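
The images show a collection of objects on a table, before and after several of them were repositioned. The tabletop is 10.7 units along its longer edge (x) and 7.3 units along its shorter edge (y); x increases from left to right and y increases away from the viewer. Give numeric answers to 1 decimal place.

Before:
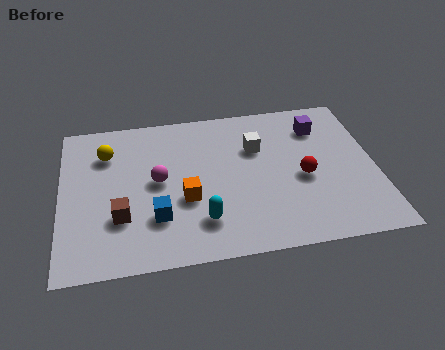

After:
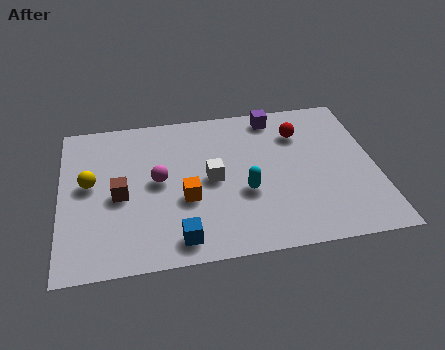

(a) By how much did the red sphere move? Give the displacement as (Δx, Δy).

(0.0, 2.2)

The red sphere was at about (8.2, 3.2) and moved to about (8.2, 5.4).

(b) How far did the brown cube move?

1.0

The brown cube was near (2.0, 2.3) before and (2.0, 3.3) after, so it travelled √(0.0² + 1.0²) ≈ 1.0 units.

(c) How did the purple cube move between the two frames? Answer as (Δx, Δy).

(-1.5, 0.8)

From the two frames, the purple cube sits at roughly (8.9, 5.6) before and (7.4, 6.4) after.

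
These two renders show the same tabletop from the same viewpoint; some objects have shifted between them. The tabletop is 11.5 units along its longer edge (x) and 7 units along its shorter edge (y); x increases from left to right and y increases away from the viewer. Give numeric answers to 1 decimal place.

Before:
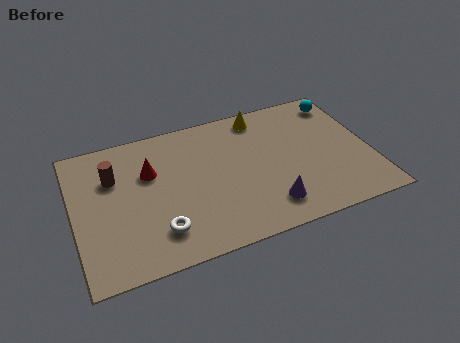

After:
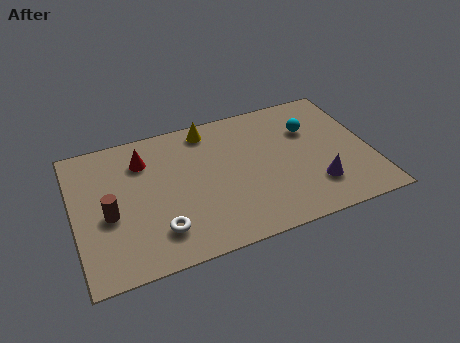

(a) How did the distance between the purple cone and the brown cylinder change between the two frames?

+1.4

The distance was about 6.6 in the first image and 8.0 in the second, so they moved 1.4 units further apart.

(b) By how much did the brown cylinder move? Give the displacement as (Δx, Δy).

(-0.3, -1.8)

The brown cylinder started near (1.6, 4.8) and ended near (1.3, 3.0).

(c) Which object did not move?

the white torus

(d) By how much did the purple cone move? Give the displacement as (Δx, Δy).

(1.9, 0.4)

The purple cone started near (7.3, 1.4) and ended near (9.2, 1.8).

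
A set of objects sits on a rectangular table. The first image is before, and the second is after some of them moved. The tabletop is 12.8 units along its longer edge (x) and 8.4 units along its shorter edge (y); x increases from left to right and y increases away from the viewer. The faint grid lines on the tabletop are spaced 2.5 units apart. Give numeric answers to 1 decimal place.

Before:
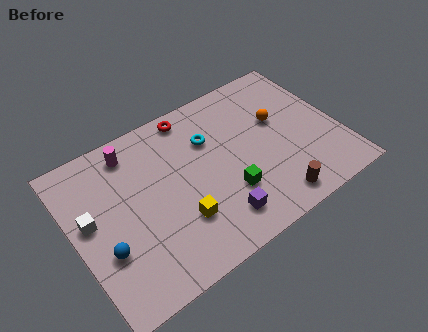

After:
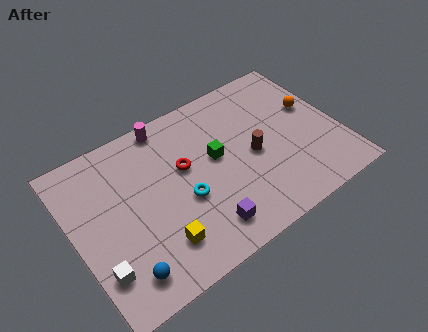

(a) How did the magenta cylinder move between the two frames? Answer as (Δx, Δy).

(1.8, 0.5)

The magenta cylinder started near (3.2, 7.1) and ended near (5.0, 7.6).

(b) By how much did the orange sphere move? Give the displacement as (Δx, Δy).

(1.7, -0.1)

From the two frames, the orange sphere sits at roughly (10.1, 5.1) before and (11.8, 5.0) after.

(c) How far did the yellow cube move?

1.3

The yellow cube was near (4.7, 2.5) before and (3.6, 1.9) after, so it travelled √(1.1² + 0.6²) ≈ 1.3 units.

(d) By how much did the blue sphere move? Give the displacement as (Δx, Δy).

(0.6, -1.5)

From the two frames, the blue sphere sits at roughly (1.2, 2.9) before and (1.8, 1.4) after.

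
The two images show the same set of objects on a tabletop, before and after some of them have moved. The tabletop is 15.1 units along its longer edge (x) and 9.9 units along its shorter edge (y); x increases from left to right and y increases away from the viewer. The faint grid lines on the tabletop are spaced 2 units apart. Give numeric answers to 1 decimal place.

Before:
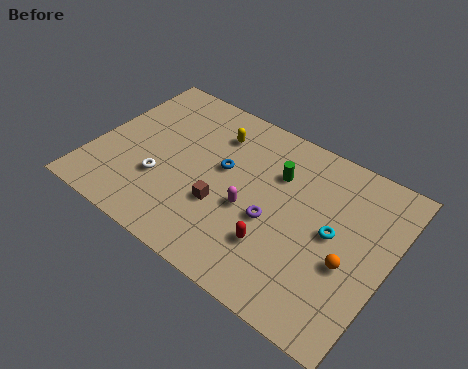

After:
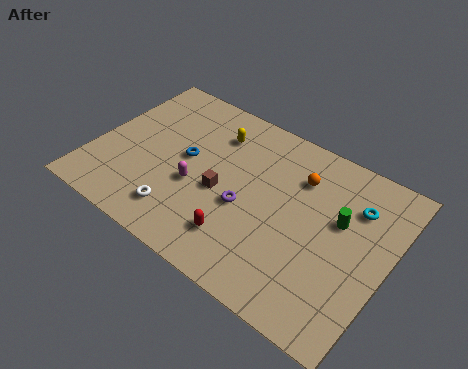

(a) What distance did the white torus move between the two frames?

1.9

The white torus moved from about (3.7, 3.3) to (5.0, 1.9), a distance of √(1.3² + 1.4²) ≈ 1.9.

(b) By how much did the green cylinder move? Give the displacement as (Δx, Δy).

(3.4, -0.9)

The green cylinder was at about (9.1, 6.9) and moved to about (12.5, 6.0).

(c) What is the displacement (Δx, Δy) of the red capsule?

(-1.7, -0.6)

From the two frames, the red capsule sits at roughly (9.8, 2.8) before and (8.1, 2.2) after.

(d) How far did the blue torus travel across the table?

1.9

The blue torus moved from about (6.5, 5.7) to (4.6, 5.3), a distance of √(1.9² + 0.4²) ≈ 1.9.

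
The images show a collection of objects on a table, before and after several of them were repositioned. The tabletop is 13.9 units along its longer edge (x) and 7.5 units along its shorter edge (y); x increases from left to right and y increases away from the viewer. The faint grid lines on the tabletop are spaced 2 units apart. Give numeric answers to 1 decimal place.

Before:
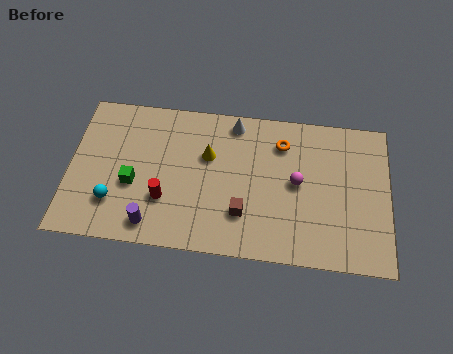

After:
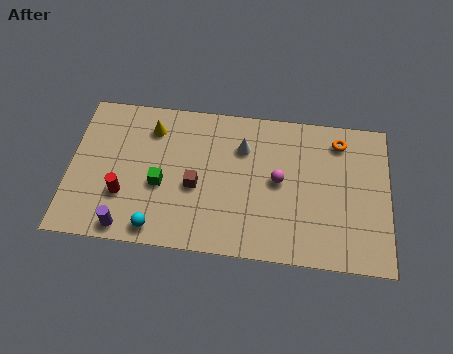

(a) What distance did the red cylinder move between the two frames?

1.8

From (4.2, 2.4) to (2.4, 2.4), the red cylinder covered √(1.8² + 0.0²) ≈ 1.8 units.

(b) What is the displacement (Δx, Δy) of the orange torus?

(2.5, 0.4)

The orange torus was at about (9.2, 5.8) and moved to about (11.7, 6.2).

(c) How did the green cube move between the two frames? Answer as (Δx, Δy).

(1.2, 0.1)

The green cube was at about (2.8, 3.0) and moved to about (4.0, 3.1).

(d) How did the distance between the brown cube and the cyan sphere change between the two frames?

-2.8

They were about 5.6 units apart before and 2.8 after — 2.8 units closer together.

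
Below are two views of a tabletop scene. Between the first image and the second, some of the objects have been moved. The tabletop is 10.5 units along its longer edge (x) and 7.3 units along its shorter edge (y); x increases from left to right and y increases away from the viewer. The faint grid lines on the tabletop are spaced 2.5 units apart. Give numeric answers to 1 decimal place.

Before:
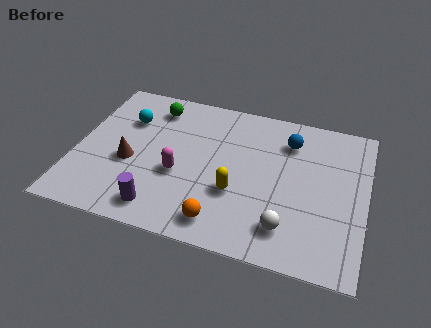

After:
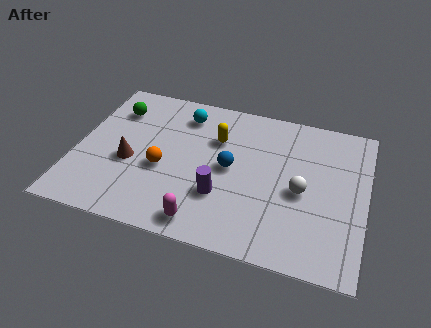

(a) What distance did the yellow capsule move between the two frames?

2.6

The yellow capsule was near (5.9, 2.6) before and (5.0, 5.0) after, so it travelled √(0.9² + 2.4²) ≈ 2.6 units.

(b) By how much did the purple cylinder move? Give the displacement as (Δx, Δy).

(2.1, 1.2)

The purple cylinder started near (3.3, 1.1) and ended near (5.4, 2.3).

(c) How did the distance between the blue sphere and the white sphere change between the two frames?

-1.5

The distance was about 4.1 in the first image and 2.6 in the second, so they moved 1.5 units closer together.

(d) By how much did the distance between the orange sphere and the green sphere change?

-2.5

The distance was about 5.7 in the first image and 3.2 in the second, so they moved 2.5 units closer together.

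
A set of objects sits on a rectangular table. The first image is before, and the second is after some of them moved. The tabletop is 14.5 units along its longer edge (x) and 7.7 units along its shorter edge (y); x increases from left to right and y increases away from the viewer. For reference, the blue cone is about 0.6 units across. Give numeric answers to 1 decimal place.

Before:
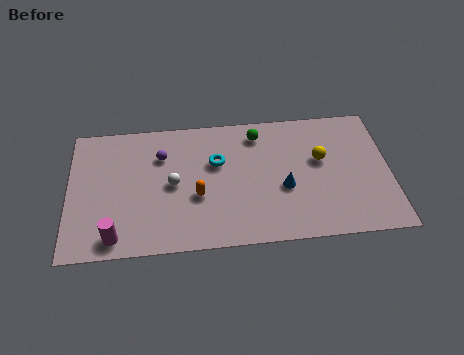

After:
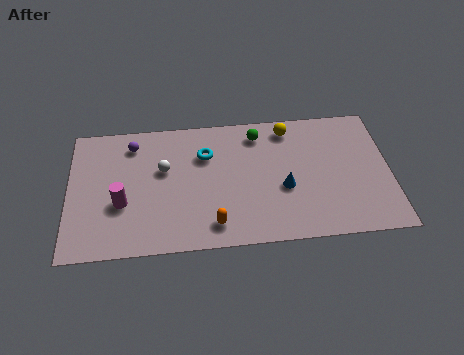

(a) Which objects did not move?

the blue cone and the green sphere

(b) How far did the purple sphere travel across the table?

1.5

The purple sphere moved from about (4.2, 5.5) to (2.9, 6.3), a distance of √(1.3² + 0.8²) ≈ 1.5.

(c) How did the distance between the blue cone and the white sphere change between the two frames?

+0.6

Before: roughly 5.0 units apart; after: 5.6. That's 0.6 units further apart.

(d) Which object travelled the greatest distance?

the yellow sphere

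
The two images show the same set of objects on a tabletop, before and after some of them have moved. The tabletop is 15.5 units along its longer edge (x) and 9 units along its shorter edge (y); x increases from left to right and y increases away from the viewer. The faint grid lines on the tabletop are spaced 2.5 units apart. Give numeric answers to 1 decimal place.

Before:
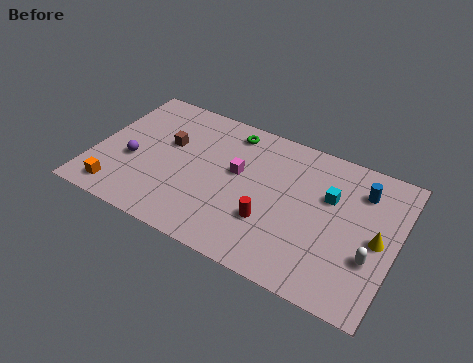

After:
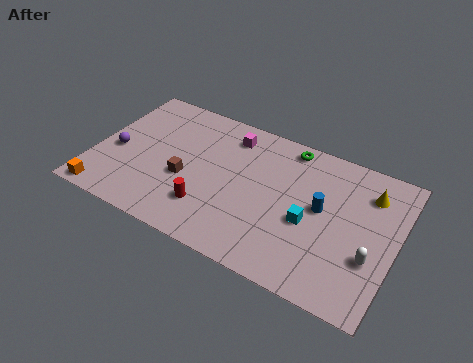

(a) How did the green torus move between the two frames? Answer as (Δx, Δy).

(3.0, 0.3)

The green torus was at about (6.6, 7.7) and moved to about (9.6, 8.0).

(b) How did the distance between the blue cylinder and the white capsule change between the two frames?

-0.7

They were about 3.9 units apart before and 3.2 after — 0.7 units closer together.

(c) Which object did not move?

the white capsule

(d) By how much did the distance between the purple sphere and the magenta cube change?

+1.0

They were about 5.5 units apart before and 6.5 after — 1.0 units further apart.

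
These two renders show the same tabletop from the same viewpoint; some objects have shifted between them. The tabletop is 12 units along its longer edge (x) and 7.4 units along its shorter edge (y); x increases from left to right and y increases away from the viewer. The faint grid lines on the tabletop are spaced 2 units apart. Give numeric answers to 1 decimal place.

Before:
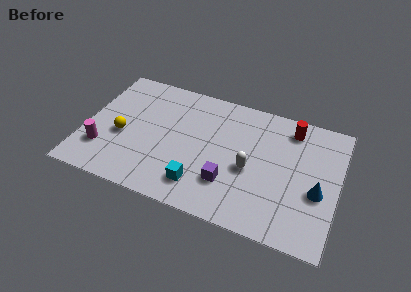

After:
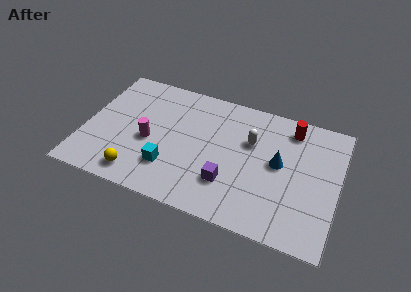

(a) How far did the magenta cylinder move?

2.4

From (1.0, 2.0) to (3.1, 3.2), the magenta cylinder covered √(2.1² + 1.2²) ≈ 2.4 units.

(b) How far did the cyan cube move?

1.6

From (5.7, 1.5) to (4.2, 2.0), the cyan cube covered √(1.5² + 0.5²) ≈ 1.6 units.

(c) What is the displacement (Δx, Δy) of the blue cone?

(-1.9, 1.0)

The blue cone was at about (11.1, 3.0) and moved to about (9.2, 4.0).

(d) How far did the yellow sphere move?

2.2

From (1.8, 3.1) to (2.8, 1.1), the yellow sphere covered √(1.0² + 2.0²) ≈ 2.2 units.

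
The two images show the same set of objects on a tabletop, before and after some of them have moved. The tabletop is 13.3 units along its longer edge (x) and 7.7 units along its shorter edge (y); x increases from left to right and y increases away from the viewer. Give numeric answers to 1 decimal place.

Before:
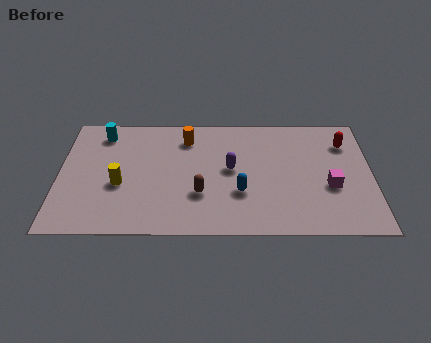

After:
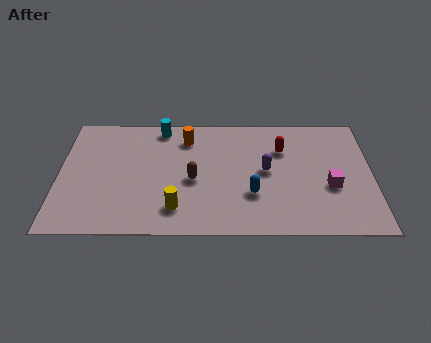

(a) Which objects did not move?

the orange cylinder and the magenta cube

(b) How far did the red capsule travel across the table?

2.7

The red capsule was near (12.2, 5.8) before and (9.5, 5.4) after, so it travelled √(2.7² + 0.4²) ≈ 2.7 units.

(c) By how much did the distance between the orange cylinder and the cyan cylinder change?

-2.3

Before: roughly 3.6 units apart; after: 1.3. That's 2.3 units closer together.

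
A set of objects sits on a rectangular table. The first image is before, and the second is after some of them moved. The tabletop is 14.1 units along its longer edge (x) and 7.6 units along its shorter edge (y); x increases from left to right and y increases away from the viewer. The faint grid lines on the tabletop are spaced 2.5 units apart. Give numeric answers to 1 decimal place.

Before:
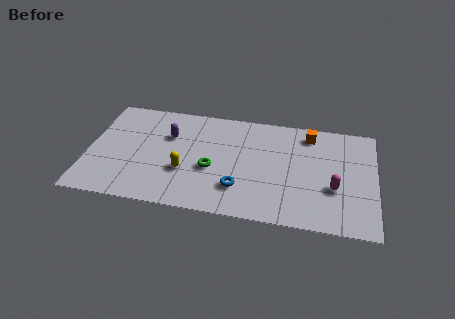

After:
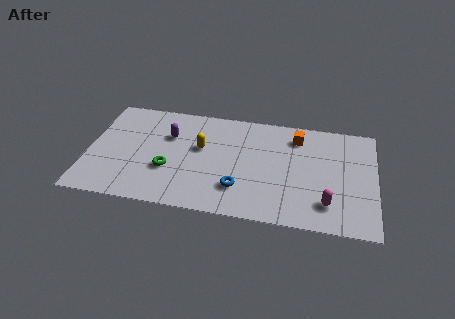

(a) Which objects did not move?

the purple capsule and the blue torus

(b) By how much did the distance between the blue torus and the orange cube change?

-0.6

The distance was about 5.5 in the first image and 4.9 in the second, so they moved 0.6 units closer together.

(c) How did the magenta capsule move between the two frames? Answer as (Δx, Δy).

(-0.3, -1.1)

The magenta capsule was at about (12.1, 2.8) and moved to about (11.8, 1.7).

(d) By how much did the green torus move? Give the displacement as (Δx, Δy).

(-2.1, -0.4)

The green torus started near (6.1, 3.1) and ended near (4.0, 2.7).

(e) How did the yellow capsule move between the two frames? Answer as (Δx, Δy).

(0.7, 1.8)

The yellow capsule was at about (4.8, 2.7) and moved to about (5.5, 4.5).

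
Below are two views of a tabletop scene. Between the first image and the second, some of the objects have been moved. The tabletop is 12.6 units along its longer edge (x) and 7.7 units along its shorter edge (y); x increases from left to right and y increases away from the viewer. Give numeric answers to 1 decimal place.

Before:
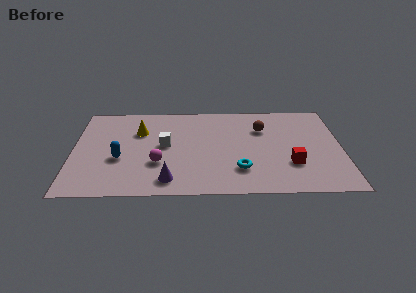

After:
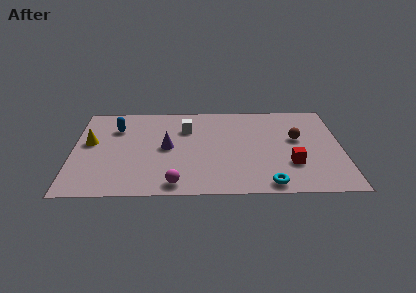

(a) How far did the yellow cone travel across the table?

2.5

From (3.1, 5.3) to (0.8, 4.4), the yellow cone covered √(2.3² + 0.9²) ≈ 2.5 units.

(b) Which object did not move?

the red cube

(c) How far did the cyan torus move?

1.8

The cyan torus moved from about (7.8, 2.0) to (9.1, 0.8), a distance of √(1.3² + 1.2²) ≈ 1.8.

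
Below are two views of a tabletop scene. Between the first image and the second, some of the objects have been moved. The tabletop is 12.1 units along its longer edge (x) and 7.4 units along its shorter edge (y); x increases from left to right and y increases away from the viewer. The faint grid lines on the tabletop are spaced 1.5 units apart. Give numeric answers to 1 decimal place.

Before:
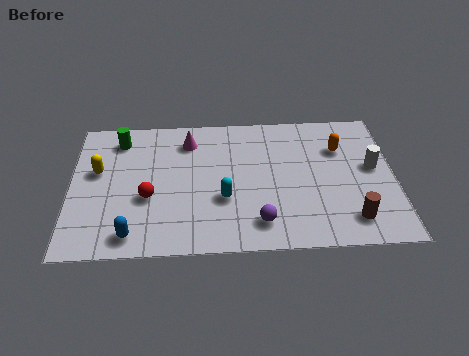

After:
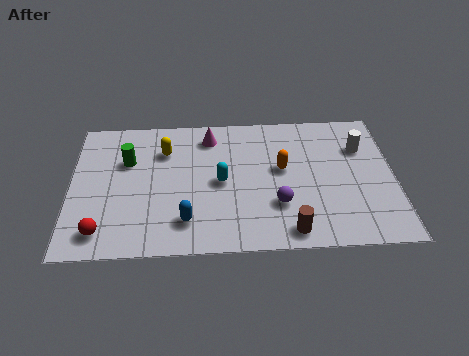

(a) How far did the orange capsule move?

2.4

From (10.1, 5.2) to (7.9, 4.2), the orange capsule covered √(2.2² + 1.0²) ≈ 2.4 units.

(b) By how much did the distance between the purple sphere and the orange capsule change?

-3.0

Before: roughly 4.9 units apart; after: 1.9. That's 3.0 units closer together.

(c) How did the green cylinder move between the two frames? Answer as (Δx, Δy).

(0.3, -1.2)

The green cylinder started near (1.8, 6.1) and ended near (2.1, 4.9).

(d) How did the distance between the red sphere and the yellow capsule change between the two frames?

+2.4

The distance was about 2.4 in the first image and 4.8 in the second, so they moved 2.4 units further apart.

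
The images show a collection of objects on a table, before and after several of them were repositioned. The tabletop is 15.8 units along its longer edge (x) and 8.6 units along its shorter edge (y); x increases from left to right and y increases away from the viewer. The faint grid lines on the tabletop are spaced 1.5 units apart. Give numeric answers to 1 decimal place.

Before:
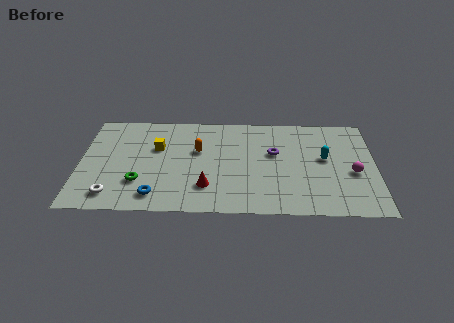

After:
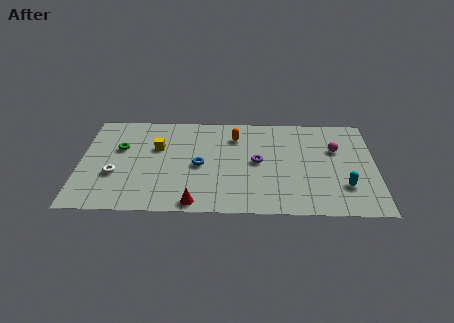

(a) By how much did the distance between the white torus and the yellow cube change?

-1.4

Before: roughly 4.7 units apart; after: 3.3. That's 1.4 units closer together.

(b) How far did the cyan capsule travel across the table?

2.6

The cyan capsule was near (13.1, 4.8) before and (14.1, 2.4) after, so it travelled √(1.0² + 2.4²) ≈ 2.6 units.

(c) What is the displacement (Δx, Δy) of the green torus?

(-1.1, 2.9)

The green torus started near (3.2, 2.5) and ended near (2.1, 5.4).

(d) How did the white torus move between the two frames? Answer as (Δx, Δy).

(0.1, 1.7)

From the two frames, the white torus sits at roughly (1.8, 1.4) before and (1.9, 3.1) after.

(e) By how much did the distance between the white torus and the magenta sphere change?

-0.9

Before: roughly 13.0 units apart; after: 12.1. That's 0.9 units closer together.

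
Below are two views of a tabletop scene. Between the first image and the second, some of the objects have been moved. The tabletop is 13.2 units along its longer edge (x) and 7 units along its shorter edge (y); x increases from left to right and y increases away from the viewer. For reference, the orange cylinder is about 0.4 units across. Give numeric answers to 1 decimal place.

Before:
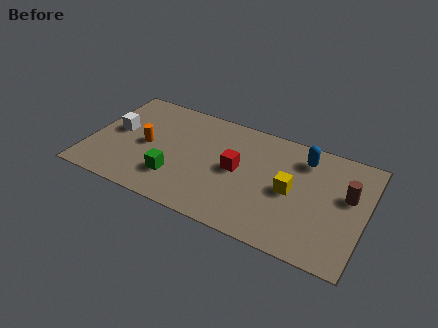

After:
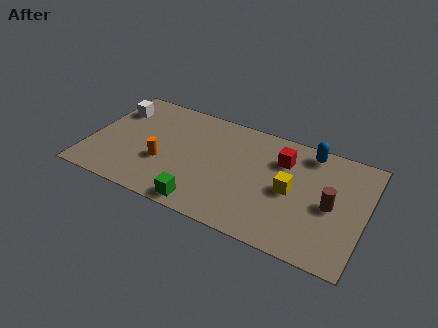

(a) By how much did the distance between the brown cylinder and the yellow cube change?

-0.8

They were about 2.7 units apart before and 1.9 after — 0.8 units closer together.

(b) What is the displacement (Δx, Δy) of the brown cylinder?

(-0.7, -0.9)

The brown cylinder was at about (12.3, 4.2) and moved to about (11.6, 3.3).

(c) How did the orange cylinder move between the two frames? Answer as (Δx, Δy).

(0.9, -0.8)

From the two frames, the orange cylinder sits at roughly (2.7, 3.4) before and (3.6, 2.6) after.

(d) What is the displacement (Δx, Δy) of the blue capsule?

(0.2, 0.5)

The blue capsule was at about (10.1, 5.6) and moved to about (10.3, 6.1).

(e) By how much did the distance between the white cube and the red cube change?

+2.3

The distance was about 5.9 in the first image and 8.2 in the second, so they moved 2.3 units further apart.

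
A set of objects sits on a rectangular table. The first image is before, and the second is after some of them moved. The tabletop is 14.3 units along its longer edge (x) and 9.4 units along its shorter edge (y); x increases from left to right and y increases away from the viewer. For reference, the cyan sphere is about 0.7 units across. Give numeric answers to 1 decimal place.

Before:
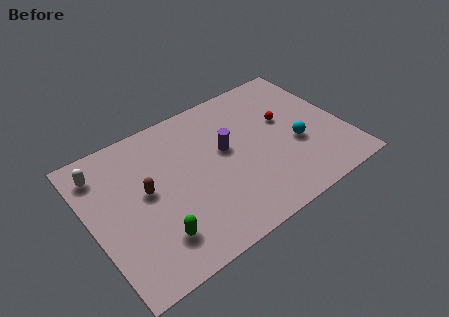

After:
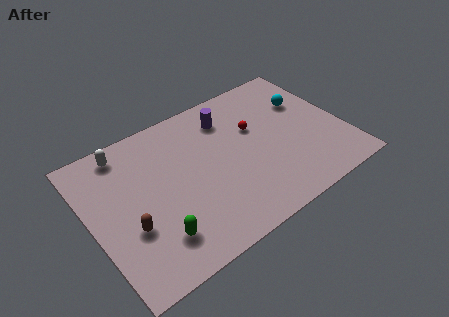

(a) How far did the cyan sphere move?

2.8

The cyan sphere was near (11.5, 3.7) before and (12.6, 6.3) after, so it travelled √(1.1² + 2.6²) ≈ 2.8 units.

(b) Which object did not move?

the green capsule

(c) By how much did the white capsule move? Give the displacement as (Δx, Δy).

(1.4, 0.6)

From the two frames, the white capsule sits at roughly (1.0, 7.6) before and (2.4, 8.2) after.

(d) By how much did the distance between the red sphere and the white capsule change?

-2.9

The distance was about 10.4 in the first image and 7.5 in the second, so they moved 2.9 units closer together.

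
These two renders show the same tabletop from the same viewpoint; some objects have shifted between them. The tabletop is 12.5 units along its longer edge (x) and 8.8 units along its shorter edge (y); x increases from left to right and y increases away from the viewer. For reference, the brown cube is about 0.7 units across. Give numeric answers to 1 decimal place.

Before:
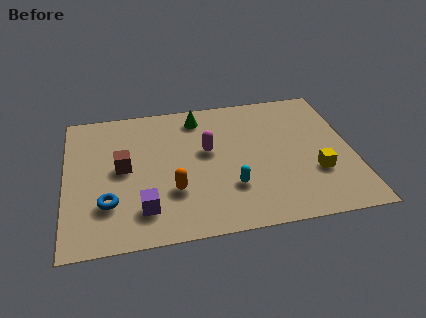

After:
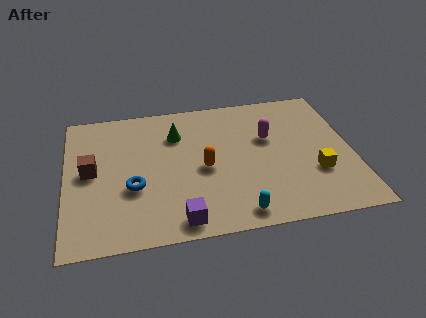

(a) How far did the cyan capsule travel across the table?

1.6

From (7.1, 2.6) to (7.3, 1.0), the cyan capsule covered √(0.2² + 1.6²) ≈ 1.6 units.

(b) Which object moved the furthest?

the magenta capsule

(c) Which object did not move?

the yellow cube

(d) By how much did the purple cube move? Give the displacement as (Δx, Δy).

(1.5, -0.9)

The purple cube was at about (3.3, 1.9) and moved to about (4.8, 1.0).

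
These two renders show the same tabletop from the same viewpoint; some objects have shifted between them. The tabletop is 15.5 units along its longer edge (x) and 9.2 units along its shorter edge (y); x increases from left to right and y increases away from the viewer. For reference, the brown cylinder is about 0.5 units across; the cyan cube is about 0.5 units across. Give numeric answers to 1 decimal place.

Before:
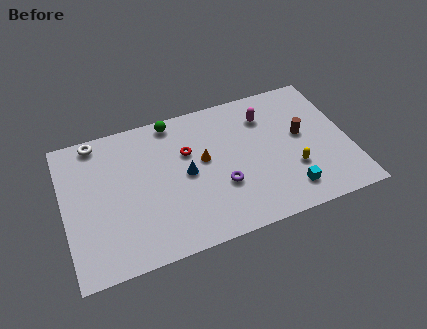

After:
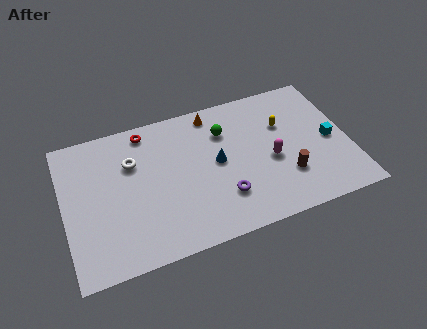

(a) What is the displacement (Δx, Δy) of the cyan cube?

(2.6, 2.6)

From the two frames, the cyan cube sits at roughly (11.9, 1.7) before and (14.5, 4.3) after.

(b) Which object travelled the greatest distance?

the cyan cube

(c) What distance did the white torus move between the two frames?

2.7

The white torus moved from about (2.0, 8.3) to (3.8, 6.3), a distance of √(1.8² + 2.0²) ≈ 2.7.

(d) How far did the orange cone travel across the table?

3.0

The orange cone moved from about (7.6, 5.2) to (8.4, 8.1), a distance of √(0.8² + 2.9²) ≈ 3.0.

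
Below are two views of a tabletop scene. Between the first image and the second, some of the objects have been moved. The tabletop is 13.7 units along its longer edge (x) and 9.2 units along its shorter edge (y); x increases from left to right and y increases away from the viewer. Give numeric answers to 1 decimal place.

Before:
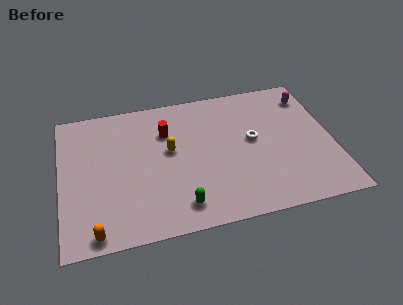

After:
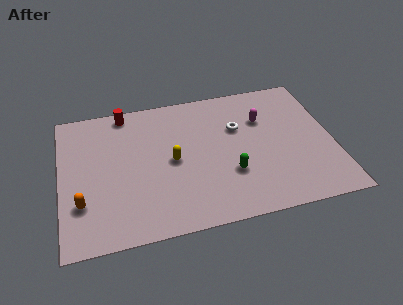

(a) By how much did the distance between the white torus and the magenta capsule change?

-2.6

Before: roughly 3.9 units apart; after: 1.3. That's 2.6 units closer together.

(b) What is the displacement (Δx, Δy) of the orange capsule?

(-0.6, 1.9)

The orange capsule was at about (1.6, 0.8) and moved to about (1.0, 2.7).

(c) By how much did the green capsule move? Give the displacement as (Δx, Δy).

(2.6, 1.5)

The green capsule started near (5.8, 1.5) and ended near (8.4, 3.0).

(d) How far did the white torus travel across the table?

1.2

The white torus was near (9.7, 5.0) before and (9.0, 6.0) after, so it travelled √(0.7² + 1.0²) ≈ 1.2 units.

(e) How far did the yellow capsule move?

0.7

The yellow capsule was near (5.5, 5.2) before and (5.6, 4.5) after, so it travelled √(0.1² + 0.7²) ≈ 0.7 units.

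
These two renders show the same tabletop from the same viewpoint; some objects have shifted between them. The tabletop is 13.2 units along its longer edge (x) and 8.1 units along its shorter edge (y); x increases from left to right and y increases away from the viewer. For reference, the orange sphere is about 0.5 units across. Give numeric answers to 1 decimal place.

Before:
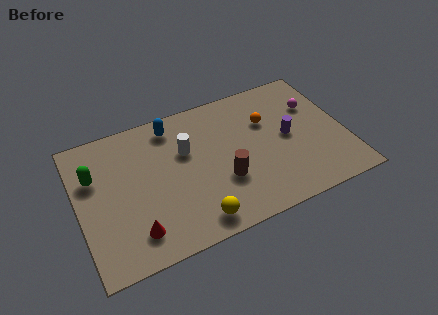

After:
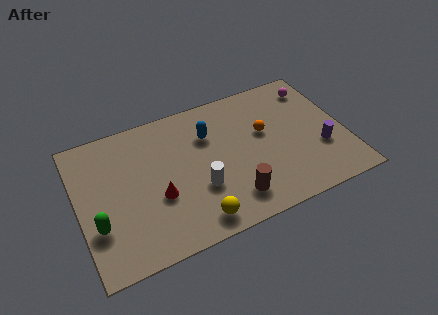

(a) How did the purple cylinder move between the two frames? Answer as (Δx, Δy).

(1.5, -1.3)

The purple cylinder started near (10.4, 4.1) and ended near (11.9, 2.8).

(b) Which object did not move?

the yellow sphere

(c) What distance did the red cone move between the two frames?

2.0

From (2.5, 1.6) to (3.8, 3.1), the red cone covered √(1.3² + 1.5²) ≈ 2.0 units.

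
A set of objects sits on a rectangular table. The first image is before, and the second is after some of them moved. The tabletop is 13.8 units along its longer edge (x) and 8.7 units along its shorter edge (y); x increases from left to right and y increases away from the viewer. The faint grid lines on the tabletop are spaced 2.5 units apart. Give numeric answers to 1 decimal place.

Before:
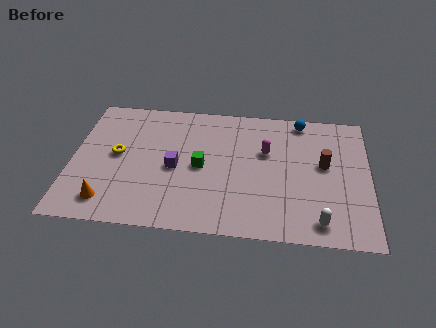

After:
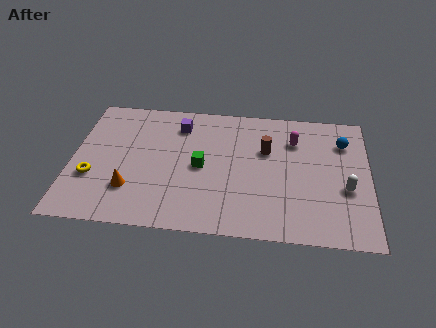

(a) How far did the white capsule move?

2.5

The white capsule was near (11.5, 1.2) before and (12.7, 3.4) after, so it travelled √(1.2² + 2.2²) ≈ 2.5 units.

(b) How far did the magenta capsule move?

1.6

The magenta capsule was near (9.0, 5.5) before and (10.3, 6.4) after, so it travelled √(1.3² + 0.9²) ≈ 1.6 units.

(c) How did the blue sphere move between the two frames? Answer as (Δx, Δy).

(2.0, -1.3)

The blue sphere was at about (10.6, 7.8) and moved to about (12.6, 6.5).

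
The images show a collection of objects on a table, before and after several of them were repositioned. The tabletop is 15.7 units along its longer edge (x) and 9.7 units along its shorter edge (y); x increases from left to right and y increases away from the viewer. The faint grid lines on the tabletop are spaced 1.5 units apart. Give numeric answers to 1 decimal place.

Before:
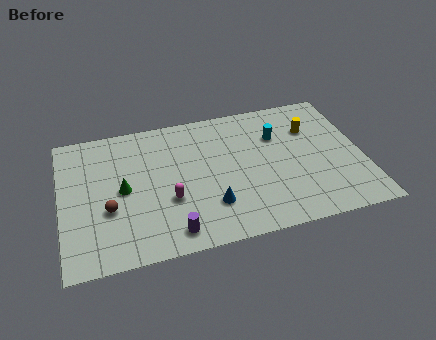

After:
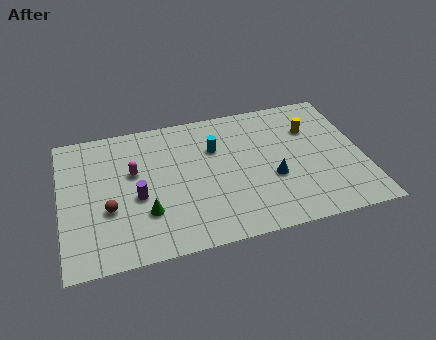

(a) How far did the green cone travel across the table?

2.2

The green cone was near (3.2, 4.8) before and (4.3, 2.9) after, so it travelled √(1.1² + 1.9²) ≈ 2.2 units.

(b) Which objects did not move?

the yellow cylinder and the brown sphere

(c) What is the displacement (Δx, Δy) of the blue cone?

(3.3, 1.1)

The blue cone started near (7.6, 2.6) and ended near (10.9, 3.7).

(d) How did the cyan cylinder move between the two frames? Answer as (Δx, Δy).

(-3.3, -0.1)

The cyan cylinder was at about (11.4, 6.7) and moved to about (8.1, 6.6).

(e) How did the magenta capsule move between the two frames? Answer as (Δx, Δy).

(-1.7, 2.4)

The magenta capsule was at about (5.5, 3.5) and moved to about (3.8, 5.9).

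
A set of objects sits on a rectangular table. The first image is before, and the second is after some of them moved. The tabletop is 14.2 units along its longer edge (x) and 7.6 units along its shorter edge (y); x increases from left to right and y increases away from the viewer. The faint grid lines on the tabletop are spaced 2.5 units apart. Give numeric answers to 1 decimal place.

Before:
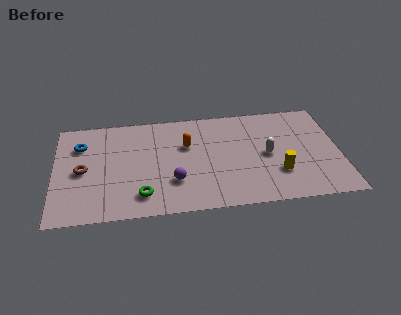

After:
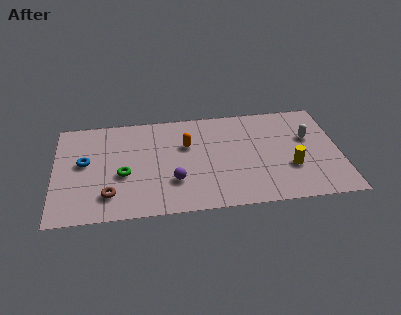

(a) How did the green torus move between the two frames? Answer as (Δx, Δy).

(-0.9, 1.6)

The green torus started near (4.3, 1.5) and ended near (3.4, 3.1).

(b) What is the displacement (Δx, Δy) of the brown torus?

(1.3, -1.9)

The brown torus started near (1.4, 3.6) and ended near (2.7, 1.7).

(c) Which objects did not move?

the purple sphere and the orange capsule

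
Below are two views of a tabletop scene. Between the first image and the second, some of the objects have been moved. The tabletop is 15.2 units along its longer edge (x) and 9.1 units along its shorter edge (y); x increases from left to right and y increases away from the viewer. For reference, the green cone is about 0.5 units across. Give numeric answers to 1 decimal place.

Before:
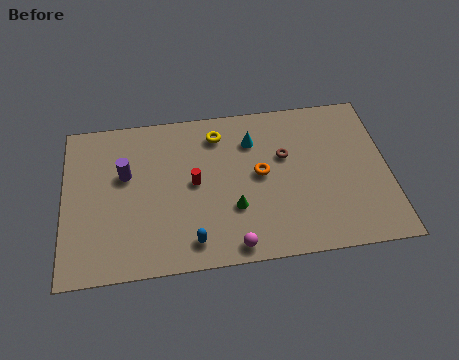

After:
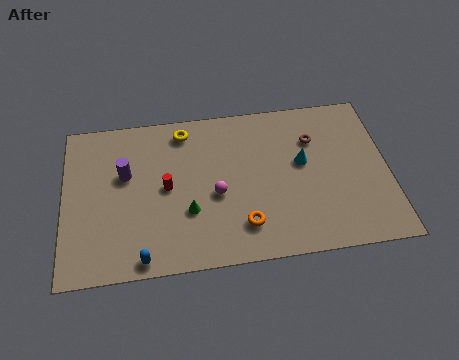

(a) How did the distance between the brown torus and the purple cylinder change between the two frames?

+1.4

The distance was about 7.5 in the first image and 8.9 in the second, so they moved 1.4 units further apart.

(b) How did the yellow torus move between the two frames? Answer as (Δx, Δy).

(-1.6, 0.4)

From the two frames, the yellow torus sits at roughly (7.3, 7.4) before and (5.7, 7.8) after.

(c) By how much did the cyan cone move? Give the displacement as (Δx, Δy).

(2.3, -1.6)

The cyan cone started near (8.9, 6.8) and ended near (11.2, 5.2).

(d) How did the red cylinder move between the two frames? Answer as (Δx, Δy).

(-1.3, -0.1)

The red cylinder was at about (6.1, 4.7) and moved to about (4.8, 4.6).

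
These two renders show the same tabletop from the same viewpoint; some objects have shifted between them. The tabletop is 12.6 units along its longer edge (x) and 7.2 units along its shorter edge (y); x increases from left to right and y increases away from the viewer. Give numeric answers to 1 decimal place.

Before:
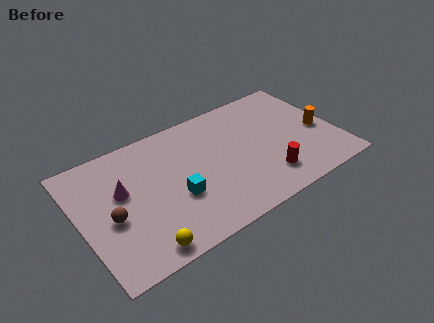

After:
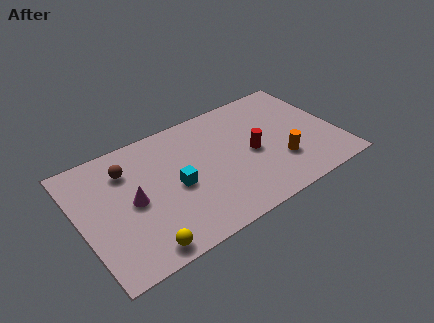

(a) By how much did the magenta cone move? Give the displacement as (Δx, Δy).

(0.4, -0.8)

From the two frames, the magenta cone sits at roughly (2.1, 4.3) before and (2.5, 3.5) after.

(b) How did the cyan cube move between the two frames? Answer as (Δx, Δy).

(0.1, 0.6)

The cyan cube started near (4.5, 2.7) and ended near (4.6, 3.3).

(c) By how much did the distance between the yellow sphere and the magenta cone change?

-0.8

The distance was about 3.5 in the first image and 2.7 in the second, so they moved 0.8 units closer together.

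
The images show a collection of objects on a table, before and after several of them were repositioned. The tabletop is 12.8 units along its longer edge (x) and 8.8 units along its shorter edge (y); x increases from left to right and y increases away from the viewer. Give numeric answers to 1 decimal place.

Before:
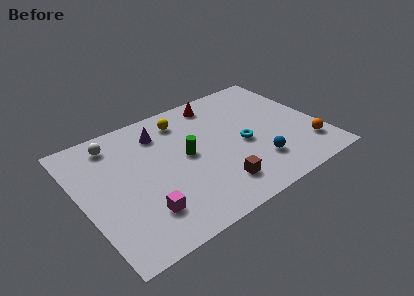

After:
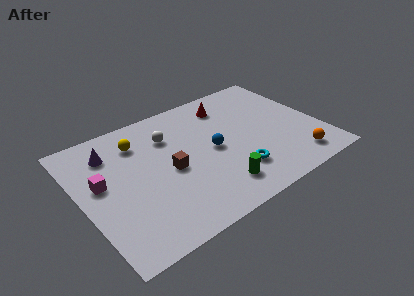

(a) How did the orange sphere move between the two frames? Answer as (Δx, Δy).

(-0.8, -0.6)

The orange sphere was at about (11.8, 2.0) and moved to about (11.0, 1.4).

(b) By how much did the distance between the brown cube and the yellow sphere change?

-2.5

The distance was about 5.5 in the first image and 3.0 in the second, so they moved 2.5 units closer together.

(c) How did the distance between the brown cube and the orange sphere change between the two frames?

+1.8

The distance was about 5.1 in the first image and 6.9 in the second, so they moved 1.8 units further apart.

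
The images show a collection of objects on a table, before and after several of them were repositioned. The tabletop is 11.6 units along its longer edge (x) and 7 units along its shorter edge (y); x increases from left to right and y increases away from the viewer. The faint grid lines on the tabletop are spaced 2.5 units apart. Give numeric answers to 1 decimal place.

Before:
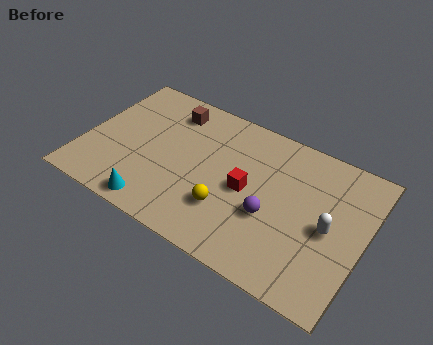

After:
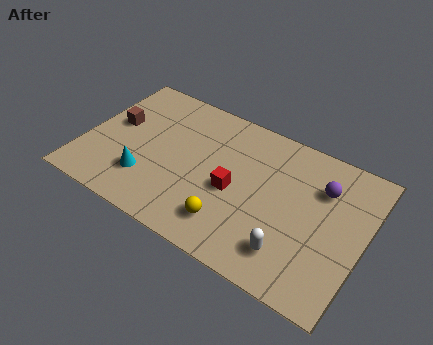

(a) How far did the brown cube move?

2.7

The brown cube moved from about (3.2, 5.7) to (1.1, 4.0), a distance of √(2.1² + 1.7²) ≈ 2.7.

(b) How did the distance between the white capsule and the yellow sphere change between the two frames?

-1.7

The distance was about 4.2 in the first image and 2.5 in the second, so they moved 1.7 units closer together.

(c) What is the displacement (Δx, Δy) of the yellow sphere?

(0.2, -0.6)

From the two frames, the yellow sphere sits at roughly (6.2, 2.1) before and (6.4, 1.5) after.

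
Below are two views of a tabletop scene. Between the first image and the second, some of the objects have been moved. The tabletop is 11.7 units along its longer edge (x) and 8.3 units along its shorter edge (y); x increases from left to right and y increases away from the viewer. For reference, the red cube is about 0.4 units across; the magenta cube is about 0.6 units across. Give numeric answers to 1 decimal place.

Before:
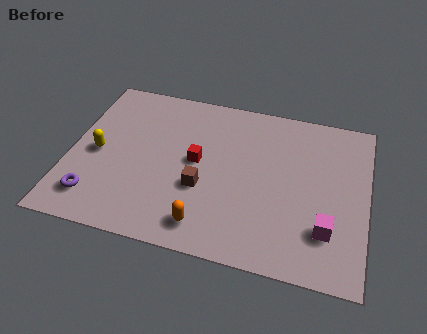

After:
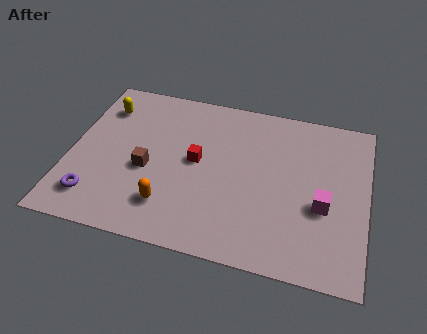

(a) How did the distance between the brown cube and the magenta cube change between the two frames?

+1.9

The distance was about 5.0 in the first image and 6.9 in the second, so they moved 1.9 units further apart.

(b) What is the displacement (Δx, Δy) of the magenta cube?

(-0.2, 1.1)

From the two frames, the magenta cube sits at roughly (10.2, 2.2) before and (10.0, 3.3) after.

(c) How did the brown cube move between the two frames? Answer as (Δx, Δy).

(-2.2, 0.4)

The brown cube was at about (5.3, 3.1) and moved to about (3.1, 3.5).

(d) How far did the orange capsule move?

1.6

The orange capsule was near (5.6, 1.3) before and (4.1, 1.9) after, so it travelled √(1.5² + 0.6²) ≈ 1.6 units.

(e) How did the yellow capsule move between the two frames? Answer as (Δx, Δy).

(0.0, 2.5)

The yellow capsule started near (1.1, 3.9) and ended near (1.1, 6.4).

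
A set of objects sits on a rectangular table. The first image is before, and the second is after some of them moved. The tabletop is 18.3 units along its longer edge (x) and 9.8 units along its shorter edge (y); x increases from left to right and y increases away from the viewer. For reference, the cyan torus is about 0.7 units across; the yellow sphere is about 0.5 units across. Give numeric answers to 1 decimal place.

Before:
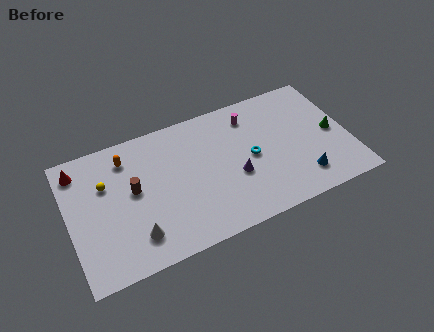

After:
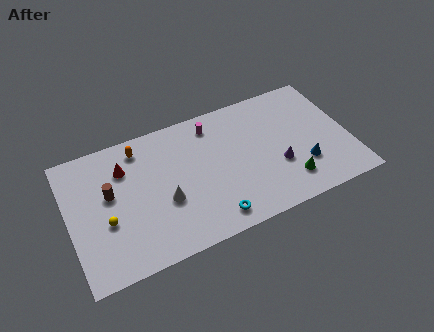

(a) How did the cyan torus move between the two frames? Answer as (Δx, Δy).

(-3.0, -3.4)

The cyan torus was at about (11.9, 4.8) and moved to about (8.9, 1.4).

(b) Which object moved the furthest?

the cyan torus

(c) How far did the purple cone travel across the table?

2.8

The purple cone was near (10.7, 3.8) before and (13.5, 3.5) after, so it travelled √(2.8² + 0.3²) ≈ 2.8 units.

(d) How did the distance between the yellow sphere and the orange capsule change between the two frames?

+3.1

The distance was about 2.1 in the first image and 5.2 in the second, so they moved 3.1 units further apart.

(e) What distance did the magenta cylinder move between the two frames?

2.5

The magenta cylinder moved from about (12.2, 7.9) to (9.7, 8.2), a distance of √(2.5² + 0.3²) ≈ 2.5.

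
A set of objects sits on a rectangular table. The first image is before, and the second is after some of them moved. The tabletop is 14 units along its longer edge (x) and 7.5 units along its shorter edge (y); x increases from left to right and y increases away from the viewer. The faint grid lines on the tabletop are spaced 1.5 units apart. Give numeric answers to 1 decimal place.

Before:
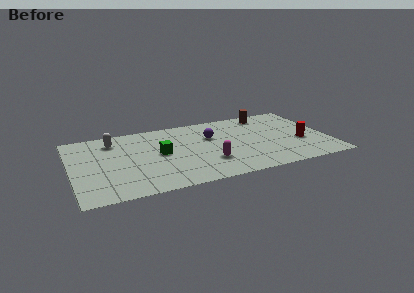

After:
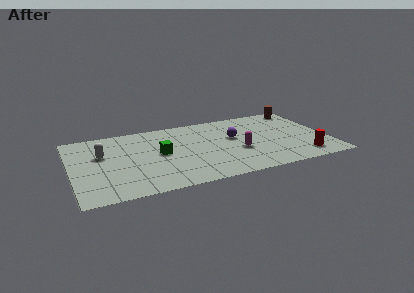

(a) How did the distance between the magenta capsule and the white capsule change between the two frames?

+1.3

They were about 6.2 units apart before and 7.5 after — 1.3 units further apart.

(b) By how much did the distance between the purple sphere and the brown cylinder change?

+1.0

They were about 3.7 units apart before and 4.7 after — 1.0 units further apart.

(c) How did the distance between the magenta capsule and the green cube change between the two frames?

+1.3

The distance was about 3.0 in the first image and 4.3 in the second, so they moved 1.3 units further apart.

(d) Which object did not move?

the green cube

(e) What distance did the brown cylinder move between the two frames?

2.0

The brown cylinder was near (11.0, 6.5) before and (13.0, 6.6) after, so it travelled √(2.0² + 0.1²) ≈ 2.0 units.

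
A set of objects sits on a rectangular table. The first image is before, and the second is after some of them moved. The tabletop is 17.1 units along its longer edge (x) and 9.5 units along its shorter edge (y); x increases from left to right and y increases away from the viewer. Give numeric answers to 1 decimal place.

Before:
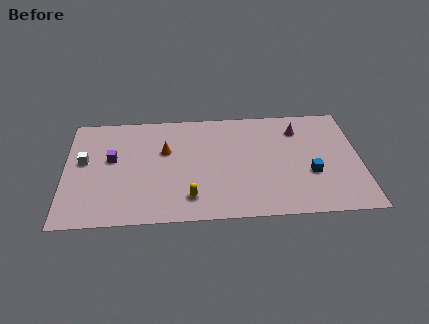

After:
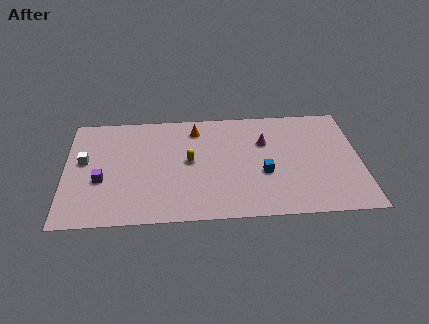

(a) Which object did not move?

the white cube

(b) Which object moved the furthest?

the yellow capsule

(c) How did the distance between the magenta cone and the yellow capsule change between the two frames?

-3.8

They were about 8.4 units apart before and 4.6 after — 3.8 units closer together.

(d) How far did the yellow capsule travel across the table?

3.1

The yellow capsule was near (7.2, 1.9) before and (7.2, 5.0) after, so it travelled √(0.0² + 3.1²) ≈ 3.1 units.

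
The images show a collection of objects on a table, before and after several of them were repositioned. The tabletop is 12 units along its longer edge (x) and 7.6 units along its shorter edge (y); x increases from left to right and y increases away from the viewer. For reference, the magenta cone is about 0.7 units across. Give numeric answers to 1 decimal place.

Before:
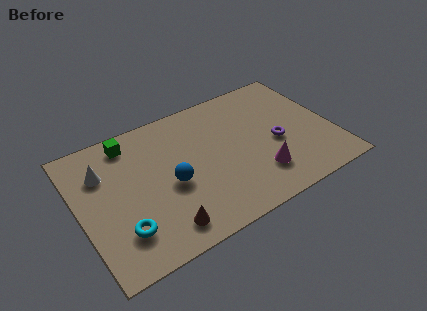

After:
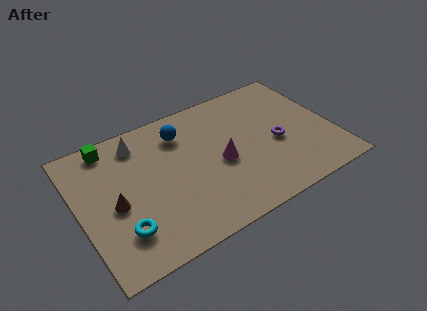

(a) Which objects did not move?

the cyan torus and the purple torus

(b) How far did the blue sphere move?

2.8

The blue sphere moved from about (4.2, 3.3) to (5.1, 5.9), a distance of √(0.9² + 2.6²) ≈ 2.8.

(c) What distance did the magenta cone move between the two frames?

2.2

The magenta cone moved from about (8.2, 1.9) to (6.6, 3.4), a distance of √(1.6² + 1.5²) ≈ 2.2.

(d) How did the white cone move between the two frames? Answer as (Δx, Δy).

(1.8, 0.9)

From the two frames, the white cone sits at roughly (1.3, 5.4) before and (3.1, 6.3) after.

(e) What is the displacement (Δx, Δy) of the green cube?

(-0.9, 0.2)

The green cube started near (2.7, 6.5) and ended near (1.8, 6.7).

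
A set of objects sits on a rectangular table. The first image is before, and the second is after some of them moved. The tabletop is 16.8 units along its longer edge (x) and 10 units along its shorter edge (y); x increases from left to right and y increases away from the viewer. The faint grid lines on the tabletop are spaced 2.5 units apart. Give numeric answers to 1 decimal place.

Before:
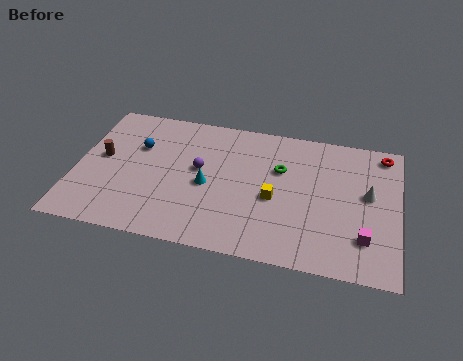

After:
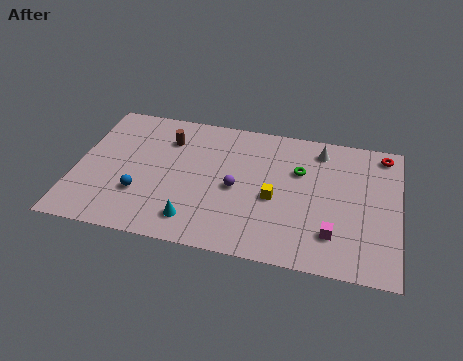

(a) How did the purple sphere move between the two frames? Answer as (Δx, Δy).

(2.0, -1.0)

From the two frames, the purple sphere sits at roughly (6.4, 5.6) before and (8.4, 4.6) after.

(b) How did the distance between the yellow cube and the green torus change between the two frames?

+0.4

Before: roughly 2.2 units apart; after: 2.6. That's 0.4 units further apart.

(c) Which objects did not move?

the red torus and the yellow cube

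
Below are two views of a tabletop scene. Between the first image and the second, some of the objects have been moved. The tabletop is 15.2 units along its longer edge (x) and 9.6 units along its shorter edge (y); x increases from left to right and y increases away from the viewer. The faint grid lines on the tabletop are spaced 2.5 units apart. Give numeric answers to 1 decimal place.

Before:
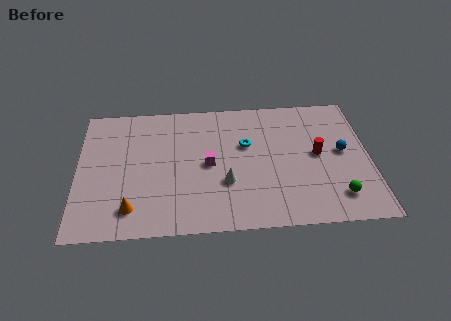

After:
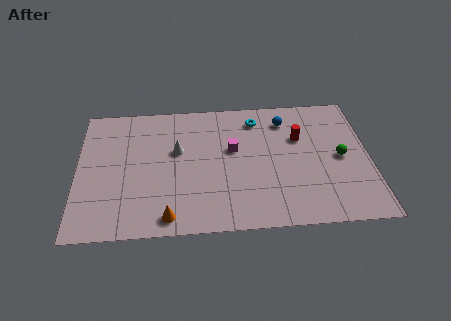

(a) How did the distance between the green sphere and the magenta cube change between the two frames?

-1.5

Before: roughly 7.2 units apart; after: 5.7. That's 1.5 units closer together.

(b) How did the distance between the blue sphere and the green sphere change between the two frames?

+0.9

They were about 3.2 units apart before and 4.1 after — 0.9 units further apart.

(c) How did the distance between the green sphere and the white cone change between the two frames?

+2.7

They were about 5.9 units apart before and 8.6 after — 2.7 units further apart.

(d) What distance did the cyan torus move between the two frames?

2.0

The cyan torus moved from about (8.8, 6.0) to (9.4, 7.9), a distance of √(0.6² + 1.9²) ≈ 2.0.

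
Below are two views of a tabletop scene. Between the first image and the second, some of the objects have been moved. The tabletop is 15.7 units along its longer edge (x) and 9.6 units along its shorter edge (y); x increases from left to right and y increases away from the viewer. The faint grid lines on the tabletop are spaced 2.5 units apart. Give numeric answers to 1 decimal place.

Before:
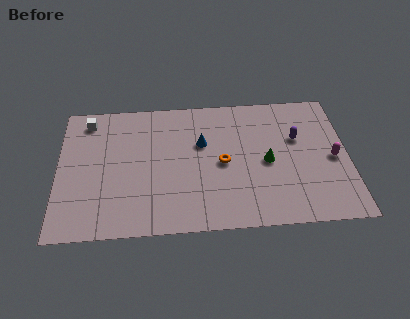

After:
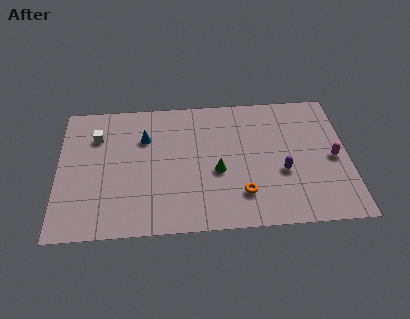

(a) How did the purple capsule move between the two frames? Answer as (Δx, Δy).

(-0.9, -2.4)

From the two frames, the purple capsule sits at roughly (13.0, 6.1) before and (12.1, 3.7) after.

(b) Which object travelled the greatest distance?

the blue cone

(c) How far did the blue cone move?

3.2

From (7.8, 6.1) to (4.7, 6.7), the blue cone covered √(3.1² + 0.6²) ≈ 3.2 units.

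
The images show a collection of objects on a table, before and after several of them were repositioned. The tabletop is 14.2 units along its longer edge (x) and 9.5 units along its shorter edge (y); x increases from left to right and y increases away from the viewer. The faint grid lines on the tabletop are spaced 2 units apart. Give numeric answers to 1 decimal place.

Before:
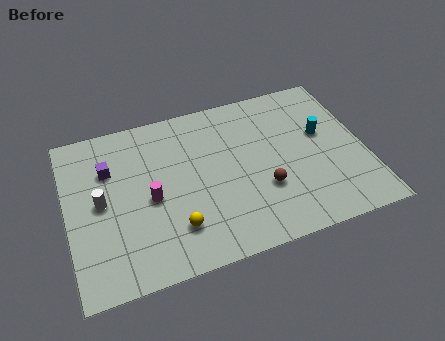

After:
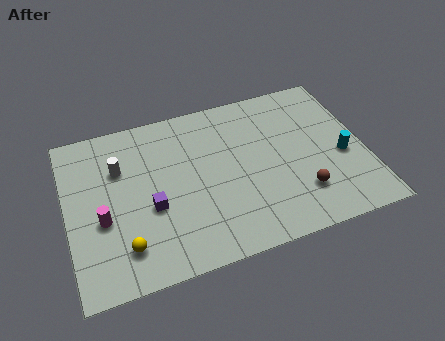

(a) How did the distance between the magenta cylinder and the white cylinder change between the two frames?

+0.5

They were about 2.4 units apart before and 2.9 after — 0.5 units further apart.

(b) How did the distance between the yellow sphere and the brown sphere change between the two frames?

+4.0

Before: roughly 4.4 units apart; after: 8.4. That's 4.0 units further apart.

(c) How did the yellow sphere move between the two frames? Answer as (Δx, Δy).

(-2.4, -0.3)

The yellow sphere started near (4.9, 2.3) and ended near (2.5, 2.0).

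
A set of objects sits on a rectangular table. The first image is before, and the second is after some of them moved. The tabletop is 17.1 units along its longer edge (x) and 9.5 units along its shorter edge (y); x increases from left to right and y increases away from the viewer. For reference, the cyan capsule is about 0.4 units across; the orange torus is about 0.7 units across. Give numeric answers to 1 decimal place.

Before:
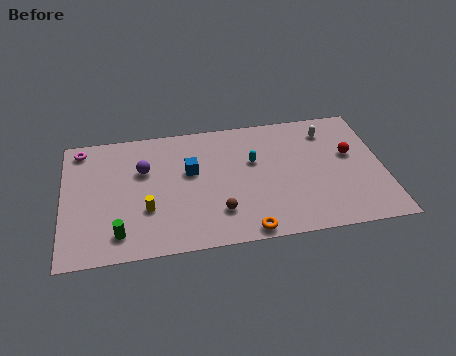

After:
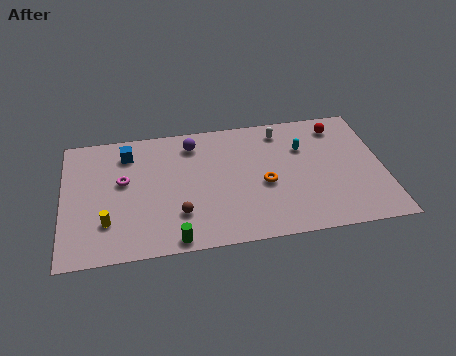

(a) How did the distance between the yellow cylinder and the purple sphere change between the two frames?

+4.0

Before: roughly 3.0 units apart; after: 7.0. That's 4.0 units further apart.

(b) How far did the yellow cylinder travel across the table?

2.2

The yellow cylinder moved from about (4.4, 3.2) to (2.3, 2.6), a distance of √(2.1² + 0.6²) ≈ 2.2.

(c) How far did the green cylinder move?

3.0

The green cylinder was near (2.9, 1.7) before and (5.8, 0.8) after, so it travelled √(2.9² + 0.9²) ≈ 3.0 units.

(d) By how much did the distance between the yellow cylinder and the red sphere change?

+2.4

They were about 11.3 units apart before and 13.7 after — 2.4 units further apart.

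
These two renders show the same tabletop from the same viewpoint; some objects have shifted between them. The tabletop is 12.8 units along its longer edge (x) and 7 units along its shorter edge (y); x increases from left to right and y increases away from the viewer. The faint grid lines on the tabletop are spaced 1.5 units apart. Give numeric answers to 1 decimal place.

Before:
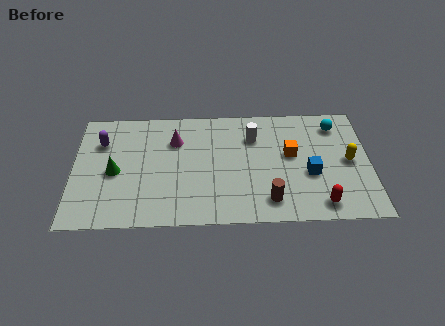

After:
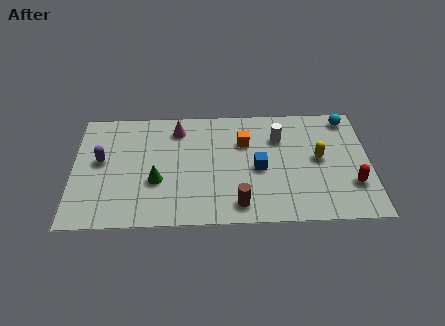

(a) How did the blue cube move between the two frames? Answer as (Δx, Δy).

(-2.2, 0.4)

The blue cube was at about (10.2, 2.8) and moved to about (8.0, 3.2).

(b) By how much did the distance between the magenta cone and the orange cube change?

-2.1

Before: roughly 5.1 units apart; after: 3.0. That's 2.1 units closer together.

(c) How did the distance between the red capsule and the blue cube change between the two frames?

+2.3

Before: roughly 1.8 units apart; after: 4.1. That's 2.3 units further apart.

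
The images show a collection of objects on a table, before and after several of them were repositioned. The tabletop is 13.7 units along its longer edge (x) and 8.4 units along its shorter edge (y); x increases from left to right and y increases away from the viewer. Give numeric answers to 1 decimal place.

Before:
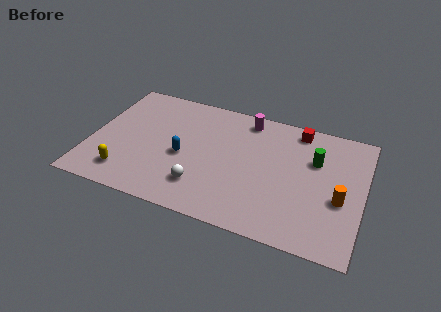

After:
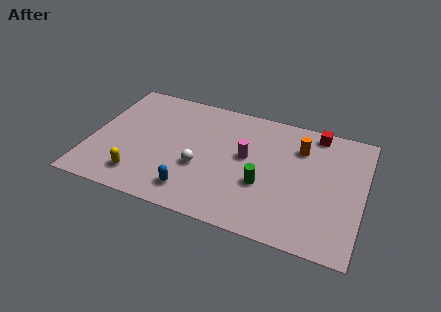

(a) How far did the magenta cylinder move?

2.6

From (7.6, 7.3) to (7.8, 4.7), the magenta cylinder covered √(0.2² + 2.6²) ≈ 2.6 units.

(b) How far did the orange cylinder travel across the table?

3.6

The orange cylinder moved from about (12.6, 3.4) to (10.4, 6.2), a distance of √(2.2² + 2.8²) ≈ 3.6.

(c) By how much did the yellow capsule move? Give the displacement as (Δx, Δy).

(0.7, 0.0)

The yellow capsule was at about (2.0, 1.6) and moved to about (2.7, 1.6).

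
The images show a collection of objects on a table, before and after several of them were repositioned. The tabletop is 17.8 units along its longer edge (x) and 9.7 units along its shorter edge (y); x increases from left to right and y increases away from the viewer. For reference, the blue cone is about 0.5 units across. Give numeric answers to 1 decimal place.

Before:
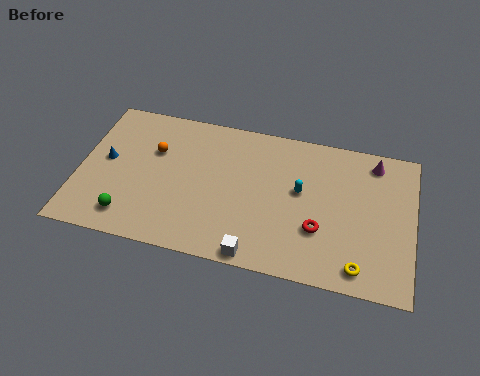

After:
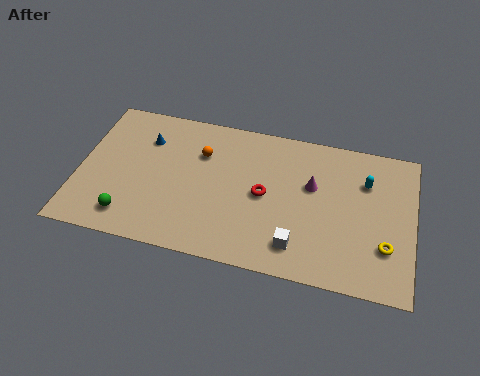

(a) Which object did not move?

the green sphere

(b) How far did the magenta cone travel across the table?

3.9

The magenta cone was near (15.6, 8.3) before and (12.4, 6.0) after, so it travelled √(3.2² + 2.3²) ≈ 3.9 units.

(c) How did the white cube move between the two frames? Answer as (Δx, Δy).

(2.1, 1.1)

From the two frames, the white cube sits at roughly (9.7, 0.8) before and (11.8, 1.9) after.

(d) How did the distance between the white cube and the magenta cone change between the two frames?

-5.4

They were about 9.5 units apart before and 4.1 after — 5.4 units closer together.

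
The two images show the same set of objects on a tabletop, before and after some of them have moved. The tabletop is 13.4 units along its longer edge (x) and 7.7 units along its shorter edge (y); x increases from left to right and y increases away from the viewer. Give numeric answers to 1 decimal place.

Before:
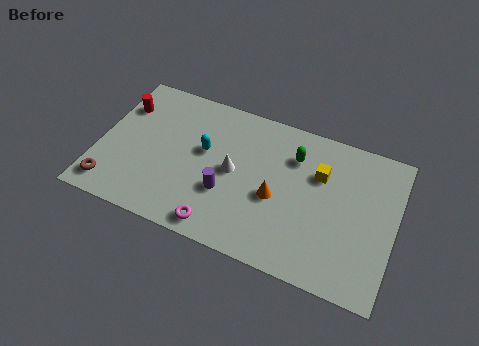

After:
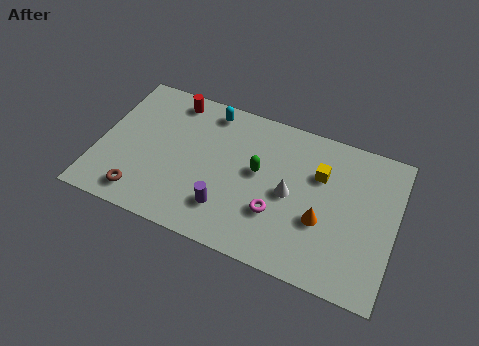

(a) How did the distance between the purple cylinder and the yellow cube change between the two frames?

+0.4

They were about 4.7 units apart before and 5.1 after — 0.4 units further apart.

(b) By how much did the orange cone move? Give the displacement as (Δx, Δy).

(2.1, -0.4)

The orange cone was at about (8.1, 3.3) and moved to about (10.2, 2.9).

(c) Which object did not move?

the yellow cube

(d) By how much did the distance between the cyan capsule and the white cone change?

+3.5

Before: roughly 1.5 units apart; after: 5.0. That's 3.5 units further apart.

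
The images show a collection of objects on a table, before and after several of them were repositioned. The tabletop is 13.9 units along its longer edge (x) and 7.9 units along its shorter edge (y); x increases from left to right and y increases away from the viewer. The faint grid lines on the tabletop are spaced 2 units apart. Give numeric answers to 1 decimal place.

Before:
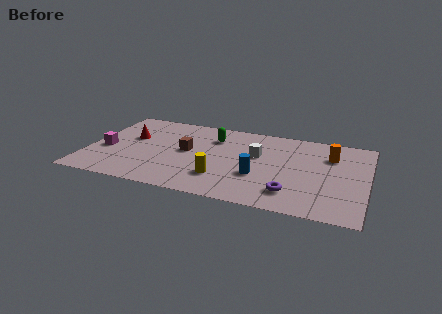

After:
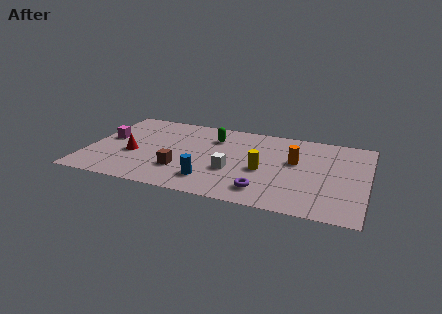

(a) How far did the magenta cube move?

1.1

The magenta cube moved from about (0.9, 3.3) to (0.9, 4.4), a distance of √(0.0² + 1.1²) ≈ 1.1.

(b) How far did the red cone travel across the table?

1.6

The red cone was near (2.0, 4.8) before and (2.3, 3.2) after, so it travelled √(0.3² + 1.6²) ≈ 1.6 units.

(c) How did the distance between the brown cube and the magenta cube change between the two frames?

+0.3

Before: roughly 4.1 units apart; after: 4.4. That's 0.3 units further apart.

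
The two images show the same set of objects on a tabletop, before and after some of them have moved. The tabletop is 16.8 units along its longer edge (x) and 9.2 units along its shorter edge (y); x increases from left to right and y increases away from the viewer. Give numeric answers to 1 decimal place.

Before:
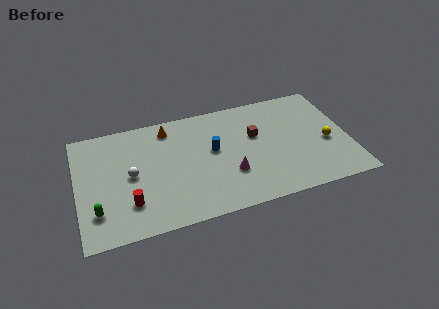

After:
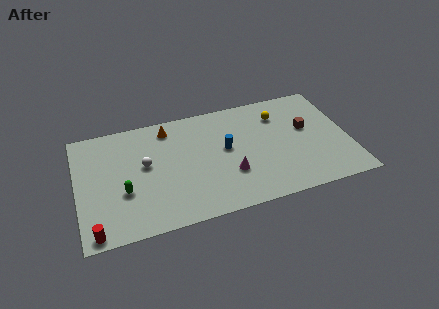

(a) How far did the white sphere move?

1.1

The white sphere was near (3.3, 4.6) before and (4.2, 5.2) after, so it travelled √(0.9² + 0.6²) ≈ 1.1 units.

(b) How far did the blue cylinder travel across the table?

0.8

The blue cylinder was near (8.4, 5.2) before and (9.2, 5.1) after, so it travelled √(0.8² + 0.1²) ≈ 0.8 units.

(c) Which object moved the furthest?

the yellow sphere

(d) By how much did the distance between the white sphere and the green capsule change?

-0.9

The distance was about 3.2 in the first image and 2.3 in the second, so they moved 0.9 units closer together.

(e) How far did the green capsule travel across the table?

2.0

The green capsule moved from about (1.1, 2.3) to (2.8, 3.4), a distance of √(1.7² + 1.1²) ≈ 2.0.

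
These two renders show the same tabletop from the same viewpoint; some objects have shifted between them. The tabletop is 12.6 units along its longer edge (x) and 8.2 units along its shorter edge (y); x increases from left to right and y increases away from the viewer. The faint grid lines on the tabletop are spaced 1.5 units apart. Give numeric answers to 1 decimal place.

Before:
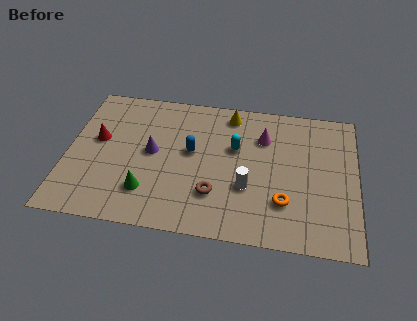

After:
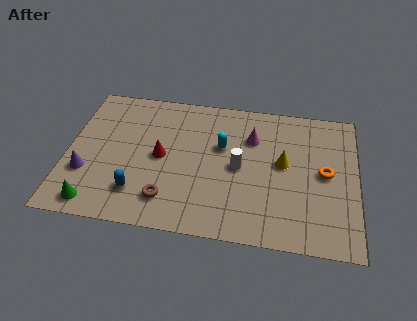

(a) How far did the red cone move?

2.9

The red cone moved from about (1.3, 4.7) to (4.1, 4.1), a distance of √(2.8² + 0.6²) ≈ 2.9.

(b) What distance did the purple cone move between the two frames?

3.2

The purple cone was near (3.7, 4.3) before and (0.9, 2.7) after, so it travelled √(2.8² + 1.6²) ≈ 3.2 units.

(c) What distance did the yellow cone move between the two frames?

3.5

The yellow cone moved from about (7.0, 7.1) to (9.4, 4.5), a distance of √(2.4² + 2.6²) ≈ 3.5.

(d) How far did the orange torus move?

2.5

From (9.5, 2.3) to (11.2, 4.2), the orange torus covered √(1.7² + 1.9²) ≈ 2.5 units.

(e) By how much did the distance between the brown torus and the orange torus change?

+4.2

The distance was about 3.0 in the first image and 7.2 in the second, so they moved 4.2 units further apart.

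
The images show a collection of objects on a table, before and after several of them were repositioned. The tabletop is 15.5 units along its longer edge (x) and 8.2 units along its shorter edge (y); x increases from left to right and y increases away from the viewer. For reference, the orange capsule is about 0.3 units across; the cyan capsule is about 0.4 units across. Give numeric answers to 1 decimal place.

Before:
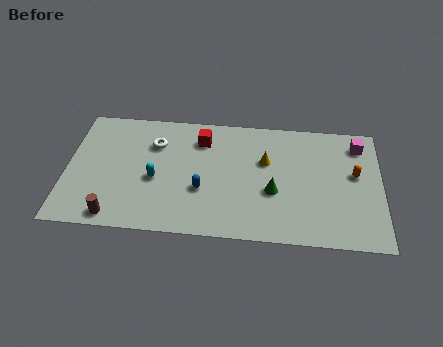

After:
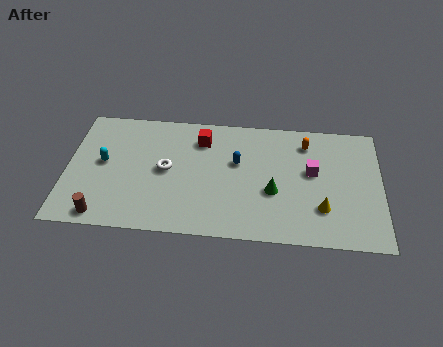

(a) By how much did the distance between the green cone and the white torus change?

-1.1

The distance was about 6.5 in the first image and 5.4 in the second, so they moved 1.1 units closer together.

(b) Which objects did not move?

the green cone and the red cube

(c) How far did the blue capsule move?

2.6

The blue capsule moved from about (6.7, 3.0) to (8.4, 5.0), a distance of √(1.7² + 2.0²) ≈ 2.6.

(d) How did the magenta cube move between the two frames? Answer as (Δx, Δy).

(-2.3, -2.0)

The magenta cube was at about (14.4, 6.7) and moved to about (12.1, 4.7).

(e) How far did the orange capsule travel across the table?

3.1

The orange capsule moved from about (14.2, 4.7) to (11.8, 6.6), a distance of √(2.4² + 1.9²) ≈ 3.1.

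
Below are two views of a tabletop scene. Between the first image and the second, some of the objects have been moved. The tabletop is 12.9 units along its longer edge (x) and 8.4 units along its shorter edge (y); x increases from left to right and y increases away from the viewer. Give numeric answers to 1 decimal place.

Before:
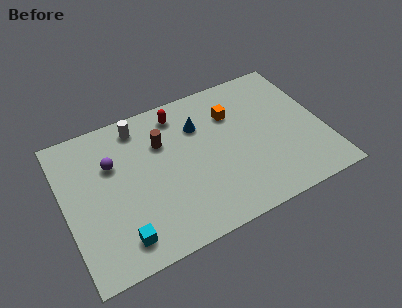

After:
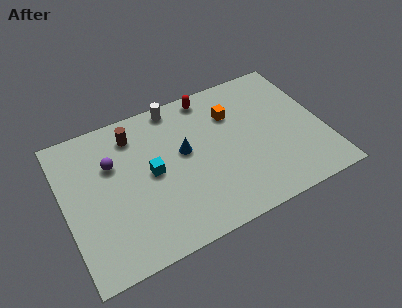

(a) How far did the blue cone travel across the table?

1.5

The blue cone moved from about (6.9, 6.0) to (6.0, 4.8), a distance of √(0.9² + 1.2²) ≈ 1.5.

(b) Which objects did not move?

the orange cube and the purple sphere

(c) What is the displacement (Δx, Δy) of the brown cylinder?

(-1.3, 1.0)

The brown cylinder started near (5.0, 5.8) and ended near (3.7, 6.8).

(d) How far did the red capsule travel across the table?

1.6

The red capsule moved from about (6.0, 7.1) to (7.6, 7.5), a distance of √(1.6² + 0.4²) ≈ 1.6.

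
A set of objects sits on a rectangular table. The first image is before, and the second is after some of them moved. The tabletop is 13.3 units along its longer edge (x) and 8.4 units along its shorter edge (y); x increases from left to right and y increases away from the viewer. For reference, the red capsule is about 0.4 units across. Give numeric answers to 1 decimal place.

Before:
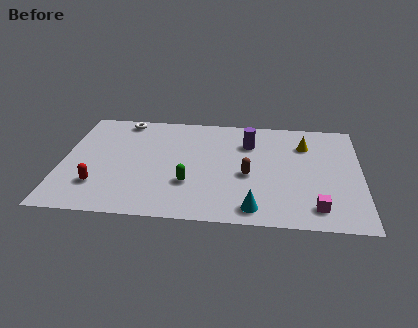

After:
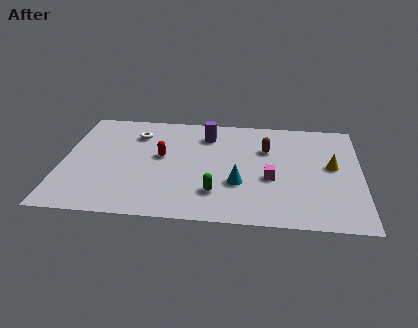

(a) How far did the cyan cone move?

1.9

The cyan cone moved from about (8.6, 1.1) to (7.9, 2.9), a distance of √(0.7² + 1.8²) ≈ 1.9.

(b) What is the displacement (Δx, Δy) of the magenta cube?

(-2.0, 2.0)

From the two frames, the magenta cube sits at roughly (11.3, 1.4) before and (9.3, 3.4) after.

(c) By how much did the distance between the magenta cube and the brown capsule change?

-1.4

Before: roughly 3.7 units apart; after: 2.3. That's 1.4 units closer together.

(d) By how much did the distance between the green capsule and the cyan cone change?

-2.0

They were about 3.3 units apart before and 1.3 after — 2.0 units closer together.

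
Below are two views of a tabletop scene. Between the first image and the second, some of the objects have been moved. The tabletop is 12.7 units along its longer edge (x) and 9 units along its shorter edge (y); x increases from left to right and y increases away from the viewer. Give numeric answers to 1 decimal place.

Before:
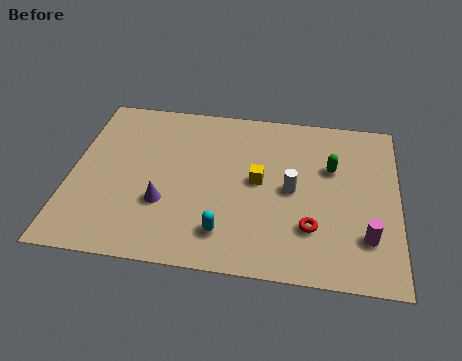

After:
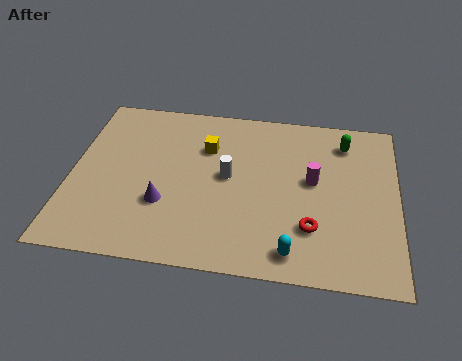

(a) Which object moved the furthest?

the magenta cylinder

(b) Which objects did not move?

the purple cone and the red torus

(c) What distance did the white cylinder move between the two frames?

2.5

The white cylinder was near (8.6, 4.4) before and (6.1, 4.8) after, so it travelled √(2.5² + 0.4²) ≈ 2.5 units.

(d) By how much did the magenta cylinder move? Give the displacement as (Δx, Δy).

(-2.1, 2.7)

From the two frames, the magenta cylinder sits at roughly (11.5, 2.3) before and (9.4, 5.0) after.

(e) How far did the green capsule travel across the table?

1.6

The green capsule was near (10.1, 5.8) before and (10.6, 7.3) after, so it travelled √(0.5² + 1.5²) ≈ 1.6 units.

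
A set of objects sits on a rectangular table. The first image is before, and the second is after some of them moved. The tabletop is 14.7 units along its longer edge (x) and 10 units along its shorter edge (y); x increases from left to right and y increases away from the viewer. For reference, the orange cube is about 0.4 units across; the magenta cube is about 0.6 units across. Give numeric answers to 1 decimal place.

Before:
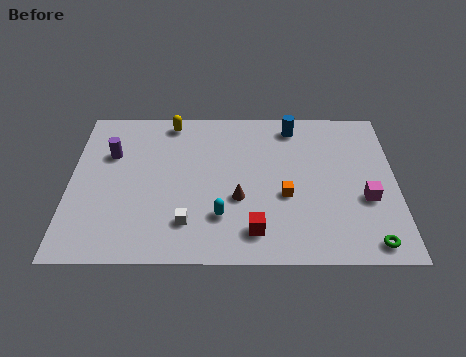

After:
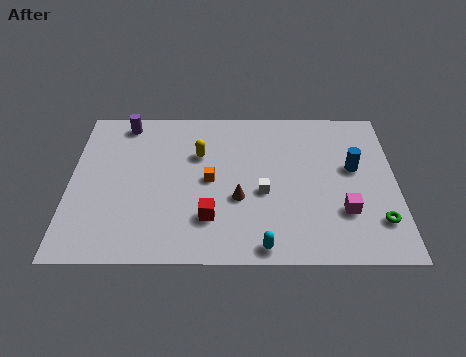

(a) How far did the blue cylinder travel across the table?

3.9

From (10.1, 8.6) to (12.8, 5.8), the blue cylinder covered √(2.7² + 2.8²) ≈ 3.9 units.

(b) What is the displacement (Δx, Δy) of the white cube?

(3.4, 1.9)

The white cube started near (5.3, 2.3) and ended near (8.7, 4.2).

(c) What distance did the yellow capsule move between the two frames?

2.6

From (4.5, 8.9) to (5.8, 6.7), the yellow capsule covered √(1.3² + 2.2²) ≈ 2.6 units.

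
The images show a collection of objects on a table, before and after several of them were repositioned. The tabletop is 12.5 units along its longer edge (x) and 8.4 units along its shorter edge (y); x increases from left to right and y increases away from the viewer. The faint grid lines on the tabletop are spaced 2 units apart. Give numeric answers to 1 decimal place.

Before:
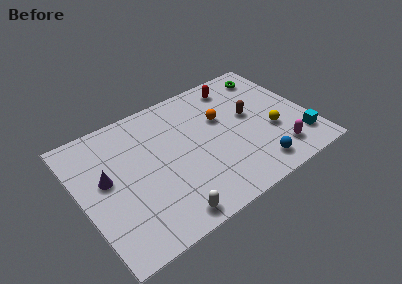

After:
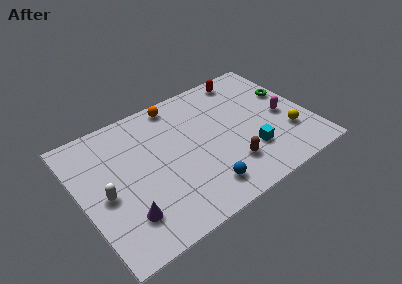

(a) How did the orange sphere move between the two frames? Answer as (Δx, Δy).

(-2.1, 2.2)

From the two frames, the orange sphere sits at roughly (7.9, 5.3) before and (5.8, 7.5) after.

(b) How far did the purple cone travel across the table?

2.8

The purple cone was near (1.4, 4.7) before and (2.0, 2.0) after, so it travelled √(0.6² + 2.7²) ≈ 2.8 units.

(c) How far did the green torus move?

1.9

From (11.0, 7.0) to (11.7, 5.2), the green torus covered √(0.7² + 1.8²) ≈ 1.9 units.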